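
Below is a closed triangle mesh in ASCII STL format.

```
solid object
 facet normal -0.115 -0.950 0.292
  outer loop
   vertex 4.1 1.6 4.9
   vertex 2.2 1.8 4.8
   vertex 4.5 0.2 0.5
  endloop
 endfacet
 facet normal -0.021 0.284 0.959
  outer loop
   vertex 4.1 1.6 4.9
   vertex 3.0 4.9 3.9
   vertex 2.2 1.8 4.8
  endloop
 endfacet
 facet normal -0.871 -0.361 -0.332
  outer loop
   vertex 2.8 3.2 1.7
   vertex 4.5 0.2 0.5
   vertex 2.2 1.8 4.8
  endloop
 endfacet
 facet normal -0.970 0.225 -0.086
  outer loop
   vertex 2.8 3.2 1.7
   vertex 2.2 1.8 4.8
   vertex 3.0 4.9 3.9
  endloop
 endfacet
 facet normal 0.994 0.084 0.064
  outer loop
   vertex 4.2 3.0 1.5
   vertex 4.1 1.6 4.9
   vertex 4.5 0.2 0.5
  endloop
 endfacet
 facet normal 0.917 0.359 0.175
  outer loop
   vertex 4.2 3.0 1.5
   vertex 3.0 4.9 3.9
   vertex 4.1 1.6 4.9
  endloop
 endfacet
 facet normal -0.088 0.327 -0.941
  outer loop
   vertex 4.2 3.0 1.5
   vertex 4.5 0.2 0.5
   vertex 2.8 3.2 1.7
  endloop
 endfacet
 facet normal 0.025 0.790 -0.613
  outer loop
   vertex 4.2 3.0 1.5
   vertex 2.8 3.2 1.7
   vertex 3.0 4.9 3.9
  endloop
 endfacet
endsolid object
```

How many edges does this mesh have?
12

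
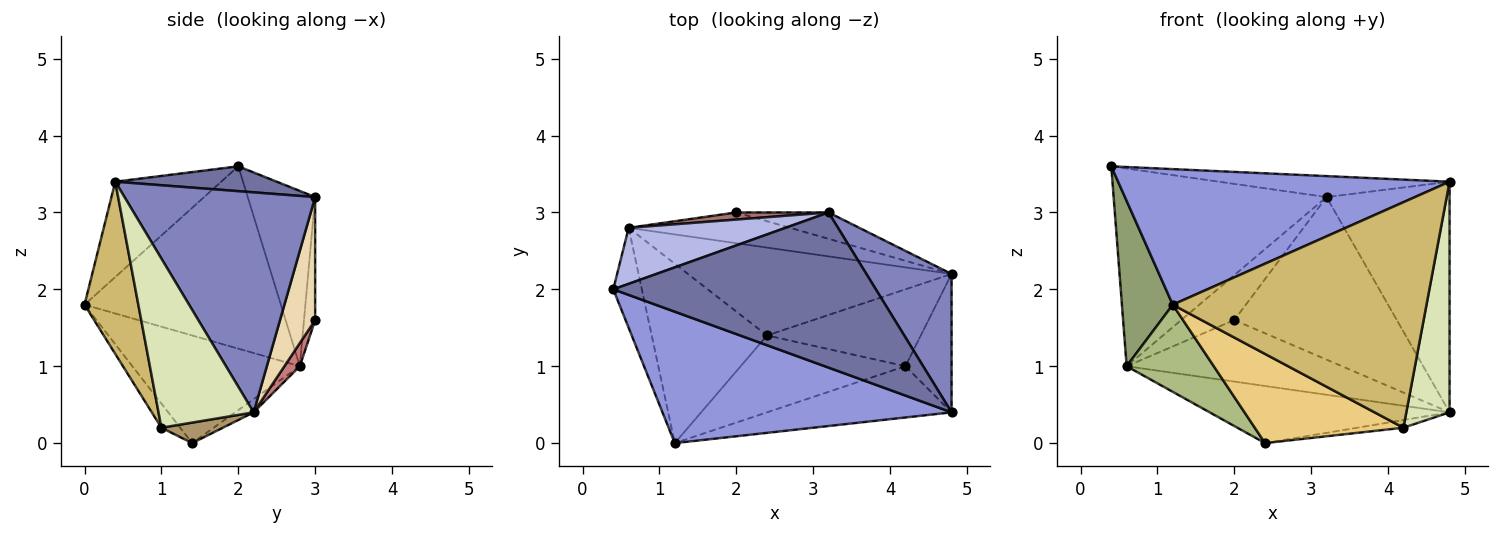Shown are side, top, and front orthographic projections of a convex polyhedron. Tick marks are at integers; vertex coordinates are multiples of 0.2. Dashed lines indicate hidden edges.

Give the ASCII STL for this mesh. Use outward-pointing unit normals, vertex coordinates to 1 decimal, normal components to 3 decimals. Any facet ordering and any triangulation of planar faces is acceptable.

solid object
 facet normal 0.093 0.133 0.987
  outer loop
   vertex 3.2 3.0 3.2
   vertex 0.4 2.0 3.6
   vertex 4.8 0.4 3.4
  endloop
 endfacet
 facet normal 0.799 0.516 0.309
  outer loop
   vertex 4.8 2.2 0.4
   vertex 3.2 3.0 3.2
   vertex 4.8 0.4 3.4
  endloop
 endfacet
 facet normal -0.224 -0.700 0.678
  outer loop
   vertex 1.2 0.0 1.8
   vertex 4.8 0.4 3.4
   vertex 0.4 2.0 3.6
  endloop
 endfacet
 facet normal -0.291 0.920 0.261
  outer loop
   vertex 0.6 2.8 1.0
   vertex 0.4 2.0 3.6
   vertex 3.2 3.0 3.2
  endloop
 endfacet
 facet normal -0.957 -0.248 -0.150
  outer loop
   vertex 0.6 2.8 1.0
   vertex 1.2 0.0 1.8
   vertex 0.4 2.0 3.6
  endloop
 endfacet
 facet normal -0.643 -0.335 -0.689
  outer loop
   vertex 0.6 2.8 1.0
   vertex 2.4 1.4 0.0
   vertex 1.2 0.0 1.8
  endloop
 endfacet
 facet normal -0.042 0.545 -0.838
  outer loop
   vertex 0.6 2.8 1.0
   vertex 4.8 2.2 0.4
   vertex 2.4 1.4 0.0
  endloop
 endfacet
 facet normal 0.884 -0.402 -0.241
  outer loop
   vertex 4.2 1.0 0.2
   vertex 4.8 2.2 0.4
   vertex 4.8 0.4 3.4
  endloop
 endfacet
 facet normal 0.132 0.099 -0.986
  outer loop
   vertex 4.2 1.0 0.2
   vertex 2.4 1.4 0.0
   vertex 4.8 2.2 0.4
  endloop
 endfacet
 facet normal 0.203 -0.955 -0.217
  outer loop
   vertex 4.2 1.0 0.2
   vertex 4.8 0.4 3.4
   vertex 1.2 0.0 1.8
  endloop
 endfacet
 facet normal -0.095 -0.754 -0.650
  outer loop
   vertex 4.2 1.0 0.2
   vertex 1.2 0.0 1.8
   vertex 2.4 1.4 0.0
  endloop
 endfacet
 facet normal 0.209 0.965 -0.157
  outer loop
   vertex 2.0 3.0 1.6
   vertex 3.2 3.0 3.2
   vertex 4.8 2.2 0.4
  endloop
 endfacet
 facet normal -0.204 0.967 0.153
  outer loop
   vertex 2.0 3.0 1.6
   vertex 0.6 2.8 1.0
   vertex 3.2 3.0 3.2
  endloop
 endfacet
 facet normal 0.064 0.893 -0.446
  outer loop
   vertex 2.0 3.0 1.6
   vertex 4.8 2.2 0.4
   vertex 0.6 2.8 1.0
  endloop
 endfacet
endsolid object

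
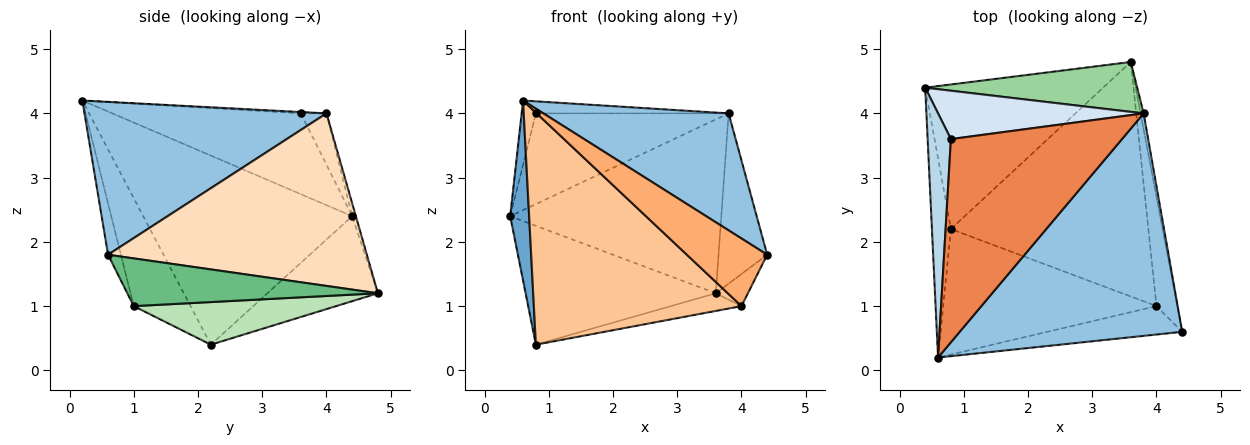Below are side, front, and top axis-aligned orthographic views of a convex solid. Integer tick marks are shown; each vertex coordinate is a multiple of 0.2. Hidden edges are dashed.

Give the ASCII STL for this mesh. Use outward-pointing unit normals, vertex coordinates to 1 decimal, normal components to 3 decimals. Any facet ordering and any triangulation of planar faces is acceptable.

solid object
 facet normal -0.991 -0.090 -0.099
  outer loop
   vertex 0.8 2.2 0.4
   vertex 0.6 0.2 4.2
   vertex 0.4 4.4 2.4
  endloop
 endfacet
 facet normal 0.520 -0.398 0.756
  outer loop
   vertex 3.8 4.0 4.0
   vertex 0.6 0.2 4.2
   vertex 4.4 0.6 1.8
  endloop
 endfacet
 facet normal -0.958 0.073 0.276
  outer loop
   vertex 0.8 3.6 4.0
   vertex 0.4 4.4 2.4
   vertex 0.6 0.2 4.2
  endloop
 endfacet
 facet normal -0.117 0.876 0.467
  outer loop
   vertex 0.8 3.6 4.0
   vertex 3.8 4.0 4.0
   vertex 0.4 4.4 2.4
  endloop
 endfacet
 facet normal -0.008 0.059 0.998
  outer loop
   vertex 0.8 3.6 4.0
   vertex 0.6 0.2 4.2
   vertex 3.8 4.0 4.0
  endloop
 endfacet
 facet normal -0.146 -0.912 -0.383
  outer loop
   vertex 4.0 1.0 1.0
   vertex 4.4 0.6 1.8
   vertex 0.6 0.2 4.2
  endloop
 endfacet
 facet normal -0.234 -0.855 -0.462
  outer loop
   vertex 4.0 1.0 1.0
   vertex 0.6 0.2 4.2
   vertex 0.8 2.2 0.4
  endloop
 endfacet
 facet normal 0.983 0.185 -0.017
  outer loop
   vertex 3.6 4.8 1.2
   vertex 3.8 4.0 4.0
   vertex 4.4 0.6 1.8
  endloop
 endfacet
 facet normal 0.910 0.117 -0.397
  outer loop
   vertex 3.6 4.8 1.2
   vertex 4.4 0.6 1.8
   vertex 4.0 1.0 1.0
  endloop
 endfacet
 facet normal -0.017 0.961 0.276
  outer loop
   vertex 3.6 4.8 1.2
   vertex 0.4 4.4 2.4
   vertex 3.8 4.0 4.0
  endloop
 endfacet
 facet normal 0.210 0.073 -0.975
  outer loop
   vertex 3.6 4.8 1.2
   vertex 4.0 1.0 1.0
   vertex 0.8 2.2 0.4
  endloop
 endfacet
 facet normal -0.346 0.596 -0.725
  outer loop
   vertex 3.6 4.8 1.2
   vertex 0.8 2.2 0.4
   vertex 0.4 4.4 2.4
  endloop
 endfacet
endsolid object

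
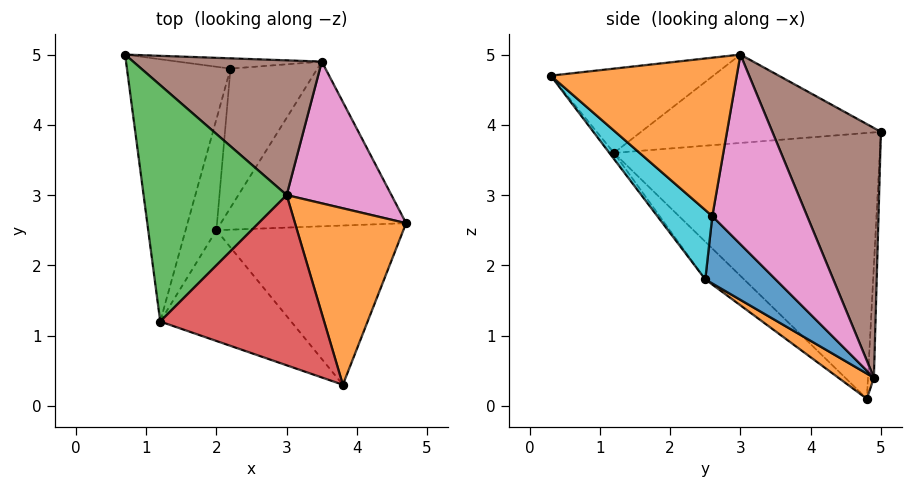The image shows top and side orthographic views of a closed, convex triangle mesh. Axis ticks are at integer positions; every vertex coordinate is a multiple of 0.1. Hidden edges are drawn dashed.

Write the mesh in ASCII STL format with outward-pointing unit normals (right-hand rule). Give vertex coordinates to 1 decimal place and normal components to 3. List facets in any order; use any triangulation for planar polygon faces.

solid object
 facet normal -0.928 -0.094 -0.361
  outer loop
   vertex 1.2 1.2 3.6
   vertex 0.7 5.0 3.9
   vertex 2.2 4.8 0.1
  endloop
 endfacet
 facet normal 0.806 0.176 0.565
  outer loop
   vertex 3.0 3.0 5.0
   vertex 3.8 0.3 4.7
   vertex 4.7 2.6 2.7
  endloop
 endfacet
 facet normal -0.521 -0.135 0.843
  outer loop
   vertex 3.0 3.0 5.0
   vertex 0.7 5.0 3.9
   vertex 1.2 1.2 3.6
  endloop
 endfacet
 facet normal -0.445 -0.228 0.866
  outer loop
   vertex 3.0 3.0 5.0
   vertex 1.2 1.2 3.6
   vertex 3.8 0.3 4.7
  endloop
 endfacet
 facet normal -0.059 0.995 -0.076
  outer loop
   vertex 3.5 4.9 0.4
   vertex 2.2 4.8 0.1
   vertex 0.7 5.0 3.9
  endloop
 endfacet
 facet normal 0.499 0.781 0.377
  outer loop
   vertex 3.5 4.9 0.4
   vertex 0.7 5.0 3.9
   vertex 3.0 3.0 5.0
  endloop
 endfacet
 facet normal 0.638 0.685 0.352
  outer loop
   vertex 3.5 4.9 0.4
   vertex 3.0 3.0 5.0
   vertex 4.7 2.6 2.7
  endloop
 endfacet
 facet normal -0.027 -0.805 -0.593
  outer loop
   vertex 2.0 2.5 1.8
   vertex 3.8 0.3 4.7
   vertex 1.2 1.2 3.6
  endloop
 endfacet
 facet normal -0.718 -0.372 -0.588
  outer loop
   vertex 2.0 2.5 1.8
   vertex 1.2 1.2 3.6
   vertex 2.2 4.8 0.1
  endloop
 endfacet
 facet normal 0.252 -0.689 -0.679
  outer loop
   vertex 2.0 2.5 1.8
   vertex 4.7 2.6 2.7
   vertex 3.8 0.3 4.7
  endloop
 endfacet
 facet normal 0.272 -0.606 -0.748
  outer loop
   vertex 2.0 2.5 1.8
   vertex 3.5 4.9 0.4
   vertex 4.7 2.6 2.7
  endloop
 endfacet
 facet normal 0.224 -0.592 -0.774
  outer loop
   vertex 2.0 2.5 1.8
   vertex 2.2 4.8 0.1
   vertex 3.5 4.9 0.4
  endloop
 endfacet
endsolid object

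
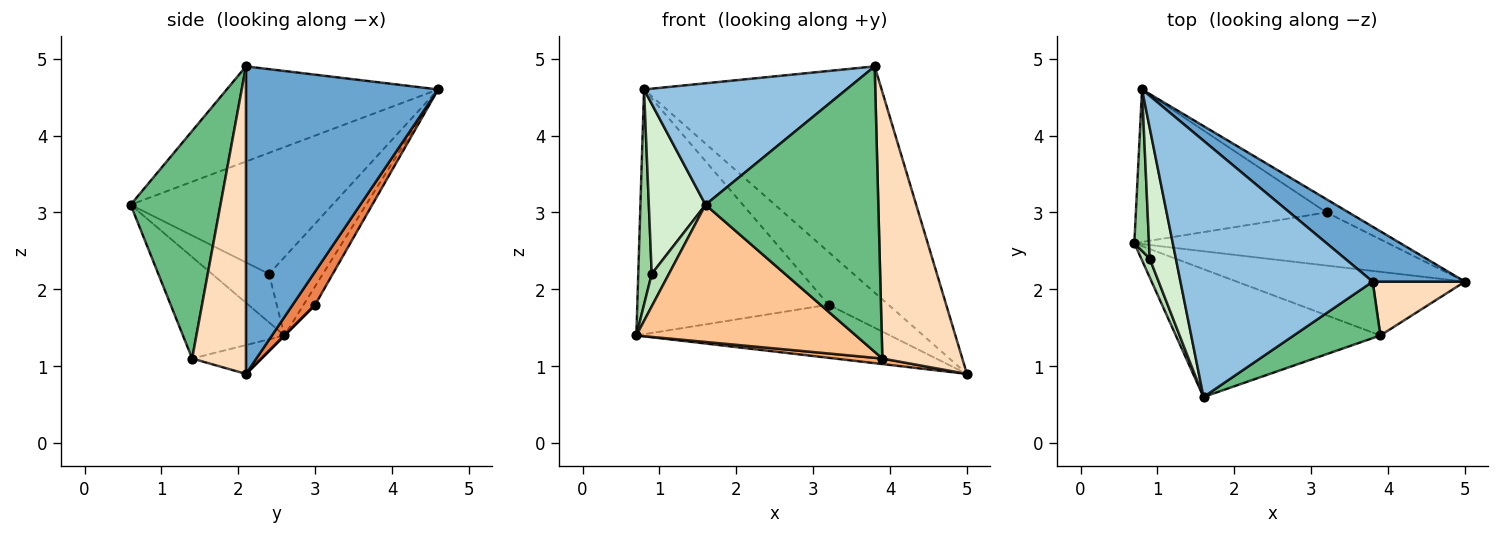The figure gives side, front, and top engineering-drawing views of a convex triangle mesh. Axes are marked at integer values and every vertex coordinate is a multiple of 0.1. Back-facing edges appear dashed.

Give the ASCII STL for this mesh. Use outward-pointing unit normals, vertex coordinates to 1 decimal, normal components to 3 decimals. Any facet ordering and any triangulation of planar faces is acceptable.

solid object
 facet normal 0.618 0.764 0.185
  outer loop
   vertex 3.8 2.1 4.9
   vertex 5.0 2.1 0.9
   vertex 0.8 4.6 4.6
  endloop
 endfacet
 facet normal -0.408 -0.391 0.825
  outer loop
   vertex 3.8 2.1 4.9
   vertex 0.8 4.6 4.6
   vertex 1.6 0.6 3.1
  endloop
 endfacet
 facet normal 0.000 0.707 -0.707
  outer loop
   vertex 3.2 3.0 1.8
   vertex 5.0 2.1 0.9
   vertex 0.7 2.6 1.4
  endloop
 endfacet
 facet normal -0.051 0.848 -0.528
  outer loop
   vertex 3.2 3.0 1.8
   vertex 0.7 2.6 1.4
   vertex 0.8 4.6 4.6
  endloop
 endfacet
 facet normal 0.342 0.912 -0.228
  outer loop
   vertex 3.2 3.0 1.8
   vertex 0.8 4.6 4.6
   vertex 5.0 2.1 0.9
  endloop
 endfacet
 facet normal -0.125 -0.086 -0.988
  outer loop
   vertex 3.9 1.4 1.1
   vertex 0.7 2.6 1.4
   vertex 5.0 2.1 0.9
  endloop
 endfacet
 facet normal -0.320 -0.693 -0.646
  outer loop
   vertex 3.9 1.4 1.1
   vertex 1.6 0.6 3.1
   vertex 0.7 2.6 1.4
  endloop
 endfacet
 facet normal 0.551 -0.818 0.165
  outer loop
   vertex 3.9 1.4 1.1
   vertex 5.0 2.1 0.9
   vertex 3.8 2.1 4.9
  endloop
 endfacet
 facet normal 0.454 -0.874 0.173
  outer loop
   vertex 3.9 1.4 1.1
   vertex 3.8 2.1 4.9
   vertex 1.6 0.6 3.1
  endloop
 endfacet
 facet normal -0.954 -0.239 0.179
  outer loop
   vertex 0.9 2.4 2.2
   vertex 0.8 4.6 4.6
   vertex 0.7 2.6 1.4
  endloop
 endfacet
 facet normal -0.944 -0.285 0.165
  outer loop
   vertex 0.9 2.4 2.2
   vertex 0.7 2.6 1.4
   vertex 1.6 0.6 3.1
  endloop
 endfacet
 facet normal -0.943 -0.265 0.203
  outer loop
   vertex 0.9 2.4 2.2
   vertex 1.6 0.6 3.1
   vertex 0.8 4.6 4.6
  endloop
 endfacet
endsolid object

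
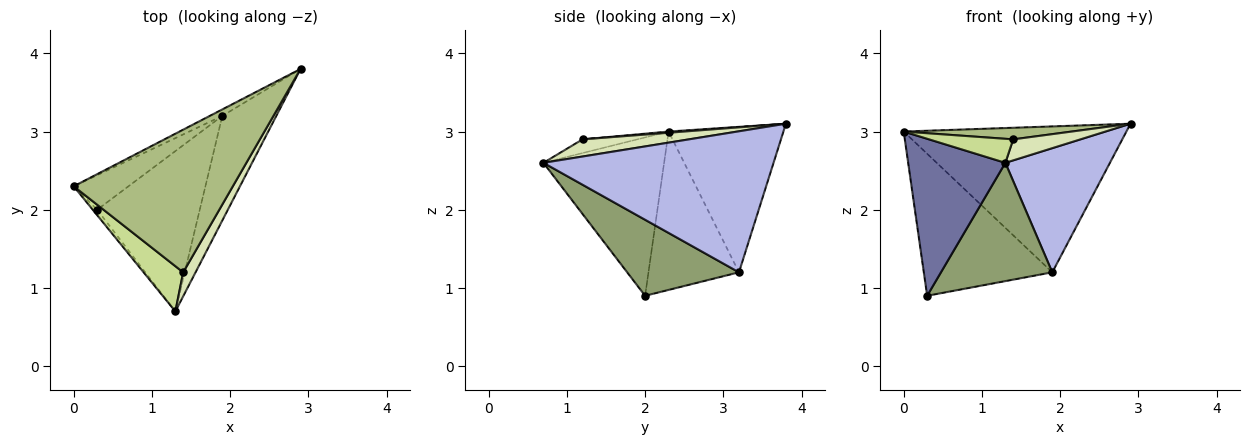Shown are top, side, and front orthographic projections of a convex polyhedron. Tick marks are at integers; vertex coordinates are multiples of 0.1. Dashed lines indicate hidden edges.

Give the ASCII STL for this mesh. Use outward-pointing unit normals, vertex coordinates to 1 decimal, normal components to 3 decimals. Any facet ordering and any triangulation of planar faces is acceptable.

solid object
 facet normal -0.779 -0.627 -0.022
  outer loop
   vertex 0.3 2.0 0.9
   vertex 1.3 0.7 2.6
   vertex 0.0 2.3 3.0
  endloop
 endfacet
 facet normal -0.458 0.888 -0.039
  outer loop
   vertex 1.9 3.2 1.2
   vertex 0.0 2.3 3.0
   vertex 2.9 3.8 3.1
  endloop
 endfacet
 facet normal -0.565 0.802 -0.195
  outer loop
   vertex 1.9 3.2 1.2
   vertex 0.3 2.0 0.9
   vertex 0.0 2.3 3.0
  endloop
 endfacet
 facet normal 0.860 -0.391 -0.329
  outer loop
   vertex 1.9 3.2 1.2
   vertex 2.9 3.8 3.1
   vertex 1.3 0.7 2.6
  endloop
 endfacet
 facet normal 0.512 -0.510 -0.691
  outer loop
   vertex 1.9 3.2 1.2
   vertex 1.3 0.7 2.6
   vertex 0.3 2.0 0.9
  endloop
 endfacet
 facet normal 0.008 -0.081 0.997
  outer loop
   vertex 1.4 1.2 2.9
   vertex 2.9 3.8 3.1
   vertex 0.0 2.3 3.0
  endloop
 endfacet
 facet normal -0.292 -0.448 0.845
  outer loop
   vertex 1.4 1.2 2.9
   vertex 0.0 2.3 3.0
   vertex 1.3 0.7 2.6
  endloop
 endfacet
 facet normal 0.722 -0.456 0.520
  outer loop
   vertex 1.4 1.2 2.9
   vertex 1.3 0.7 2.6
   vertex 2.9 3.8 3.1
  endloop
 endfacet
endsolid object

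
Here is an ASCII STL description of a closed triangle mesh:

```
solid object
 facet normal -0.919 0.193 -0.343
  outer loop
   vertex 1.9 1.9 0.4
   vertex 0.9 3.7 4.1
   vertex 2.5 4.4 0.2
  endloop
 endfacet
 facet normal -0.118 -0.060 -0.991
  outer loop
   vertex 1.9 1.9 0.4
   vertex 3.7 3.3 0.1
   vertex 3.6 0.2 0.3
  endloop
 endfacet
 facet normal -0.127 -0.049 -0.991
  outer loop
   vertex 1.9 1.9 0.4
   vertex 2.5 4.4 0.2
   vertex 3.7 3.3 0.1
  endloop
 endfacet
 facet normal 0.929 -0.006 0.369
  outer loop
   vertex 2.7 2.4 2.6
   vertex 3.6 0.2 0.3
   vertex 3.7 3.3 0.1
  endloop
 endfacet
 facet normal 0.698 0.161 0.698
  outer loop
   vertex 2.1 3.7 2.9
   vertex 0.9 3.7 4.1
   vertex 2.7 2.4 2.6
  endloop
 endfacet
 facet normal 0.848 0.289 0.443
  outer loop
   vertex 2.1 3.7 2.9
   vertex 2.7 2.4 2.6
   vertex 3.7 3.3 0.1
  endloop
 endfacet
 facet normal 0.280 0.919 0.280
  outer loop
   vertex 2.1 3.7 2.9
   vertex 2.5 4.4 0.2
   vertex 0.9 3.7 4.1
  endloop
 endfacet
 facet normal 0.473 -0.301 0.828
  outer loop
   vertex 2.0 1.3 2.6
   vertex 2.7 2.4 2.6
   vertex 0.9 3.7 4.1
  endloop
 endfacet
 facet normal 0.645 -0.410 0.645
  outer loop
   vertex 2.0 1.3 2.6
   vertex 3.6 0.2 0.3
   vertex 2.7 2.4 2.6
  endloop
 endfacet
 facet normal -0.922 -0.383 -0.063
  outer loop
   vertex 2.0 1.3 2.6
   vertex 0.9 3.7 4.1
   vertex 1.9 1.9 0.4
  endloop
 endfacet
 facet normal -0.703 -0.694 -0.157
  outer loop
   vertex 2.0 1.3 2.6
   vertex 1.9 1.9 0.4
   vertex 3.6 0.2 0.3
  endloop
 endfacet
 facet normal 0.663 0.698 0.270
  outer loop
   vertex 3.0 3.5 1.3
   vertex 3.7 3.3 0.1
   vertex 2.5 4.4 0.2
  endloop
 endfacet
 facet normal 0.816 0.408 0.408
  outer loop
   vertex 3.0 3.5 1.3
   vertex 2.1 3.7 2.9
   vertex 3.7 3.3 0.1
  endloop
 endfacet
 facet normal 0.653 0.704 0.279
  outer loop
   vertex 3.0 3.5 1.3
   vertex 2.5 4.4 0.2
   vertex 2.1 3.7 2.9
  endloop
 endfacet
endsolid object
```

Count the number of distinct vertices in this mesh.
9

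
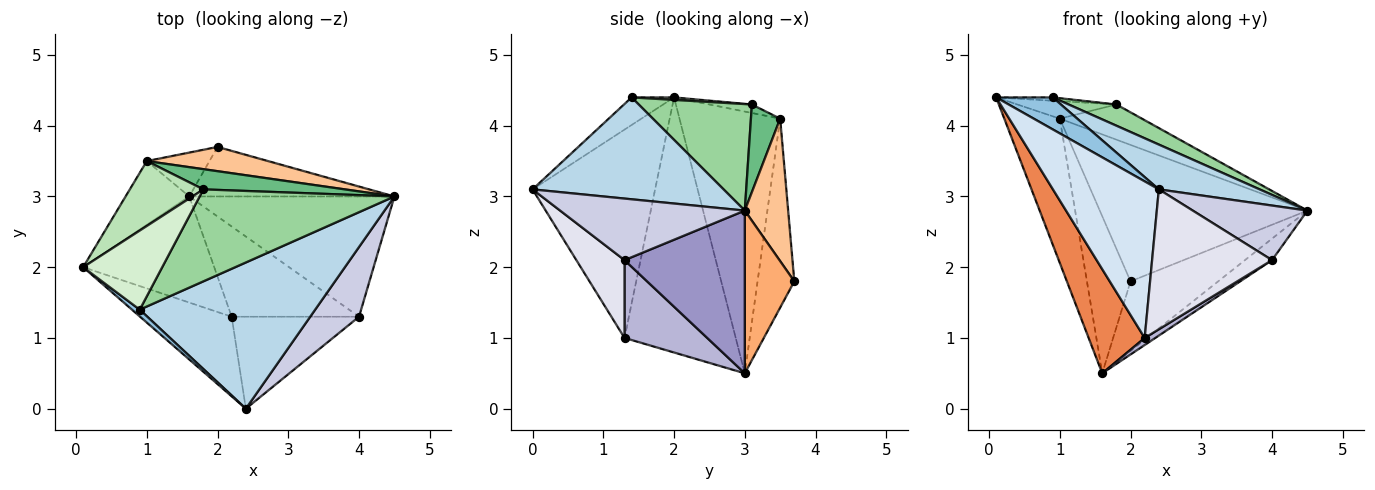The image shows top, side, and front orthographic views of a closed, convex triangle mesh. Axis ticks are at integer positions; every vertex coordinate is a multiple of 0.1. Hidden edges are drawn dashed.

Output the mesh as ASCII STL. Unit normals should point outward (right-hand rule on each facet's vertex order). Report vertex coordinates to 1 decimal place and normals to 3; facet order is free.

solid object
 facet normal -0.856 0.472 -0.208
  outer loop
   vertex 1.0 3.5 4.1
   vertex 1.6 3.0 0.5
   vertex 0.1 2.0 4.4
  endloop
 endfacet
 facet normal -0.592 -0.789 0.167
  outer loop
   vertex 0.9 1.4 4.4
   vertex 0.1 2.0 4.4
   vertex 2.4 0.0 3.1
  endloop
 endfacet
 facet normal 0.485 -0.256 0.836
  outer loop
   vertex 0.9 1.4 4.4
   vertex 2.4 0.0 3.1
   vertex 4.5 3.0 2.8
  endloop
 endfacet
 facet normal -0.718 -0.620 -0.316
  outer loop
   vertex 2.2 1.3 1.0
   vertex 2.4 0.0 3.1
   vertex 0.1 2.0 4.4
  endloop
 endfacet
 facet normal -0.812 -0.409 -0.417
  outer loop
   vertex 2.2 1.3 1.0
   vertex 0.1 2.0 4.4
   vertex 1.6 3.0 0.5
  endloop
 endfacet
 facet normal 0.418 0.740 -0.527
  outer loop
   vertex 2.0 3.7 1.8
   vertex 4.5 3.0 2.8
   vertex 1.6 3.0 0.5
  endloop
 endfacet
 facet normal 0.201 0.964 0.171
  outer loop
   vertex 2.0 3.7 1.8
   vertex 1.0 3.5 4.1
   vertex 4.5 3.0 2.8
  endloop
 endfacet
 facet normal -0.630 0.748 -0.209
  outer loop
   vertex 2.0 3.7 1.8
   vertex 1.6 3.0 0.5
   vertex 1.0 3.5 4.1
  endloop
 endfacet
 facet normal 0.295 0.828 0.476
  outer loop
   vertex 1.8 3.1 4.3
   vertex 4.5 3.0 2.8
   vertex 1.0 3.5 4.1
  endloop
 endfacet
 facet normal 0.470 -0.198 0.860
  outer loop
   vertex 1.8 3.1 4.3
   vertex 0.9 1.4 4.4
   vertex 4.5 3.0 2.8
  endloop
 endfacet
 facet normal -0.111 0.258 0.960
  outer loop
   vertex 1.8 3.1 4.3
   vertex 1.0 3.5 4.1
   vertex 0.1 2.0 4.4
  endloop
 endfacet
 facet normal 0.032 0.042 0.999
  outer loop
   vertex 1.8 3.1 4.3
   vertex 0.1 2.0 4.4
   vertex 0.9 1.4 4.4
  endloop
 endfacet
 facet normal 0.615 0.139 -0.776
  outer loop
   vertex 4.0 1.3 2.1
   vertex 1.6 3.0 0.5
   vertex 4.5 3.0 2.8
  endloop
 endfacet
 facet normal 0.520 -0.067 -0.851
  outer loop
   vertex 4.0 1.3 2.1
   vertex 2.2 1.3 1.0
   vertex 1.6 3.0 0.5
  endloop
 endfacet
 facet normal 0.705 -0.437 0.559
  outer loop
   vertex 4.0 1.3 2.1
   vertex 4.5 3.0 2.8
   vertex 2.4 0.0 3.1
  endloop
 endfacet
 facet normal 0.318 -0.792 -0.521
  outer loop
   vertex 4.0 1.3 2.1
   vertex 2.4 0.0 3.1
   vertex 2.2 1.3 1.0
  endloop
 endfacet
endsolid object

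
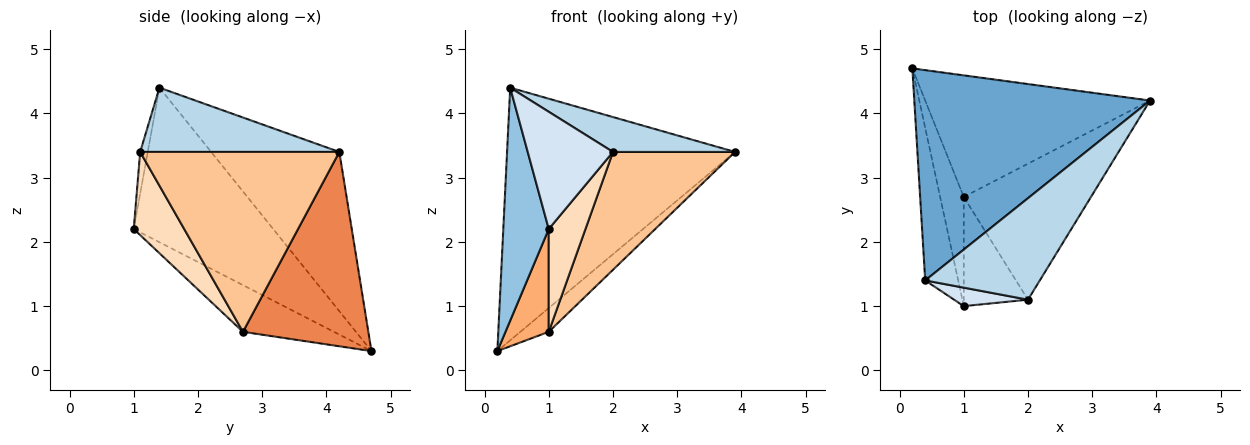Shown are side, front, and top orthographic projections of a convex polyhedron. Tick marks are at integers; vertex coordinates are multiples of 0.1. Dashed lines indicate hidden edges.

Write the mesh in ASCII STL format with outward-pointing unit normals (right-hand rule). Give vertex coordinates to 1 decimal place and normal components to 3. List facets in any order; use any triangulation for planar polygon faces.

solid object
 facet normal -0.397 0.706 0.587
  outer loop
   vertex 0.4 1.4 4.4
   vertex 3.9 4.2 3.4
   vertex 0.2 4.7 0.3
  endloop
 endfacet
 facet normal -0.932 -0.304 -0.199
  outer loop
   vertex 0.4 1.4 4.4
   vertex 0.2 4.7 0.3
   vertex 1.0 1.0 2.2
  endloop
 endfacet
 facet normal 0.468 -0.287 0.836
  outer loop
   vertex 2.0 1.1 3.4
   vertex 3.9 4.2 3.4
   vertex 0.4 1.4 4.4
  endloop
 endfacet
 facet normal -0.088 -0.984 0.155
  outer loop
   vertex 2.0 1.1 3.4
   vertex 0.4 1.4 4.4
   vertex 1.0 1.0 2.2
  endloop
 endfacet
 facet normal 0.647 0.146 -0.748
  outer loop
   vertex 1.0 2.7 0.6
   vertex 0.2 4.7 0.3
   vertex 3.9 4.2 3.4
  endloop
 endfacet
 facet normal -0.821 -0.391 -0.415
  outer loop
   vertex 1.0 2.7 0.6
   vertex 1.0 1.0 2.2
   vertex 0.2 4.7 0.3
  endloop
 endfacet
 facet normal 0.730 -0.447 -0.516
  outer loop
   vertex 1.0 2.7 0.6
   vertex 3.9 4.2 3.4
   vertex 2.0 1.1 3.4
  endloop
 endfacet
 facet normal 0.686 -0.499 -0.530
  outer loop
   vertex 1.0 2.7 0.6
   vertex 2.0 1.1 3.4
   vertex 1.0 1.0 2.2
  endloop
 endfacet
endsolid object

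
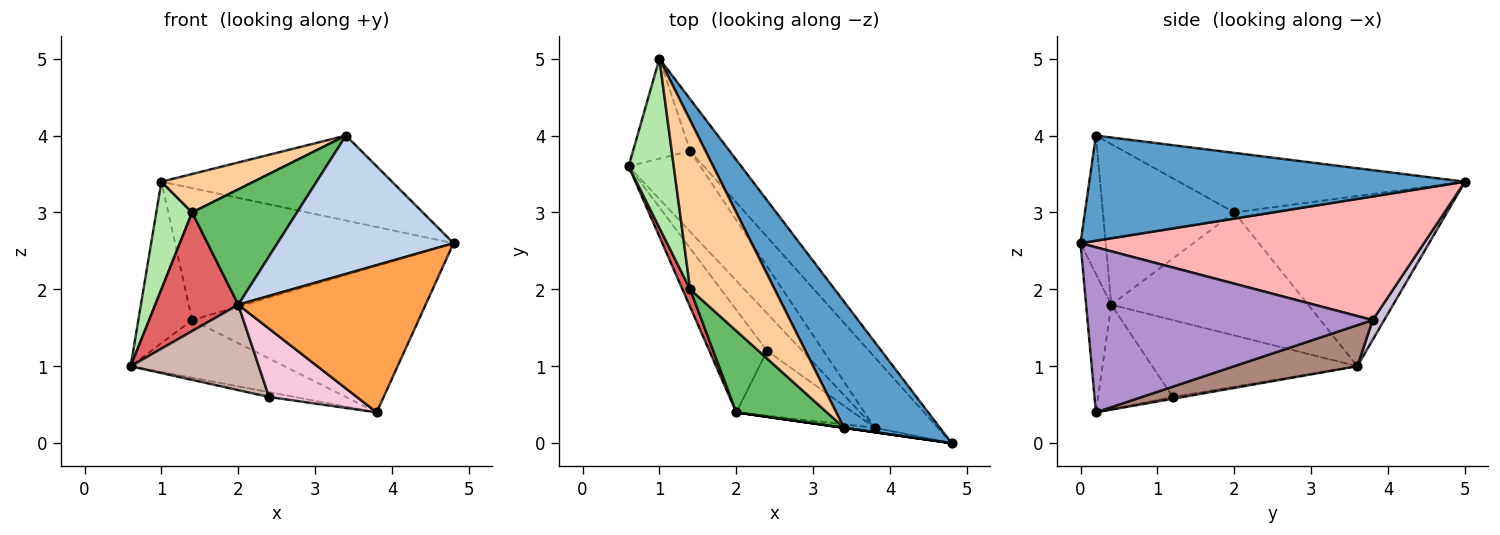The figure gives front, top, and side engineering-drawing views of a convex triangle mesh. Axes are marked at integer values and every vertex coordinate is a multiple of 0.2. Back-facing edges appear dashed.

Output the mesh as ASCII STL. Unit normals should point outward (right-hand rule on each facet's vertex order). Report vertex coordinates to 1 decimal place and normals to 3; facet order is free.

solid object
 facet normal 0.673 0.413 0.614
  outer loop
   vertex 3.4 0.2 4.0
   vertex 4.8 0.0 2.6
   vertex 1.0 5.0 3.4
  endloop
 endfacet
 facet normal -0.141 -0.990 0.000
  outer loop
   vertex 2.0 0.4 1.8
   vertex 4.8 0.0 2.6
   vertex 3.4 0.2 4.0
  endloop
 endfacet
 facet normal -0.133 -0.991 -0.030
  outer loop
   vertex 3.8 0.2 0.4
   vertex 4.8 0.0 2.6
   vertex 2.0 0.4 1.8
  endloop
 endfacet
 facet normal -0.566 -0.183 0.804
  outer loop
   vertex 1.4 2.0 3.0
   vertex 3.4 0.2 4.0
   vertex 1.0 5.0 3.4
  endloop
 endfacet
 facet normal -0.715 -0.571 0.403
  outer loop
   vertex 1.4 2.0 3.0
   vertex 2.0 0.4 1.8
   vertex 3.4 0.2 4.0
  endloop
 endfacet
 facet normal -0.954 -0.161 0.253
  outer loop
   vertex 1.4 2.0 3.0
   vertex 1.0 5.0 3.4
   vertex 0.6 3.6 1.0
  endloop
 endfacet
 facet normal -0.920 -0.388 0.057
  outer loop
   vertex 1.4 2.0 3.0
   vertex 0.6 3.6 1.0
   vertex 2.0 0.4 1.8
  endloop
 endfacet
 facet normal 0.754 0.611 -0.240
  outer loop
   vertex 1.4 3.8 1.6
   vertex 1.0 5.0 3.4
   vertex 4.8 0.0 2.6
  endloop
 endfacet
 facet normal 0.750 0.596 -0.287
  outer loop
   vertex 1.4 3.8 1.6
   vertex 4.8 0.0 2.6
   vertex 3.8 0.2 0.4
  endloop
 endfacet
 facet normal 0.179 0.836 -0.518
  outer loop
   vertex 1.4 3.8 1.6
   vertex 0.6 3.6 1.0
   vertex 1.0 5.0 3.4
  endloop
 endfacet
 facet normal 0.422 0.527 -0.738
  outer loop
   vertex 1.4 3.8 1.6
   vertex 3.8 0.2 0.4
   vertex 0.6 3.6 1.0
  endloop
 endfacet
 facet normal -0.716 -0.447 -0.537
  outer loop
   vertex 2.4 1.2 0.6
   vertex 2.0 0.4 1.8
   vertex 0.6 3.6 1.0
  endloop
 endfacet
 facet normal -0.051 0.127 -0.991
  outer loop
   vertex 2.4 1.2 0.6
   vertex 0.6 3.6 1.0
   vertex 3.8 0.2 0.4
  endloop
 endfacet
 facet normal -0.525 -0.617 -0.586
  outer loop
   vertex 2.4 1.2 0.6
   vertex 3.8 0.2 0.4
   vertex 2.0 0.4 1.8
  endloop
 endfacet
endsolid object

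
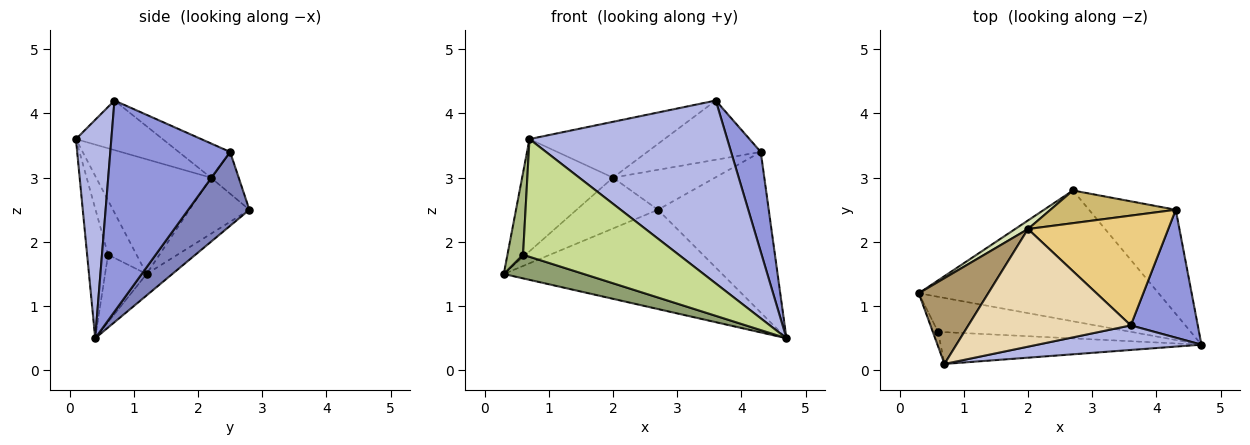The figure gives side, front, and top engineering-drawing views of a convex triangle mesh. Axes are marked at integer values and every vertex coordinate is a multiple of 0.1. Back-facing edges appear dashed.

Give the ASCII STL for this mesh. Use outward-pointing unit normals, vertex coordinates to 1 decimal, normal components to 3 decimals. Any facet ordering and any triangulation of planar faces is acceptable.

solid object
 facet normal -0.071 0.603 -0.795
  outer loop
   vertex 2.7 2.8 2.5
   vertex 4.7 0.4 0.5
   vertex 0.3 1.2 1.5
  endloop
 endfacet
 facet normal 0.420 0.761 -0.493
  outer loop
   vertex 4.3 2.5 3.4
   vertex 4.7 0.4 0.5
   vertex 2.7 2.8 2.5
  endloop
 endfacet
 facet normal 0.928 -0.230 0.294
  outer loop
   vertex 4.3 2.5 3.4
   vertex 3.6 0.7 4.2
   vertex 4.7 0.4 0.5
  endloop
 endfacet
 facet normal 0.175 -0.976 0.131
  outer loop
   vertex 0.7 0.1 3.6
   vertex 4.7 0.4 0.5
   vertex 3.6 0.7 4.2
  endloop
 endfacet
 facet normal -0.279 -0.537 -0.796
  outer loop
   vertex 0.6 0.6 1.8
   vertex 0.3 1.2 1.5
   vertex 4.7 0.4 0.5
  endloop
 endfacet
 facet normal -0.874 -0.479 -0.085
  outer loop
   vertex 0.6 0.6 1.8
   vertex 0.7 0.1 3.6
   vertex 0.3 1.2 1.5
  endloop
 endfacet
 facet normal -0.129 -0.957 -0.259
  outer loop
   vertex 0.6 0.6 1.8
   vertex 4.7 0.4 0.5
   vertex 0.7 0.1 3.6
  endloop
 endfacet
 facet normal -0.588 0.798 0.134
  outer loop
   vertex 2.0 2.2 3.0
   vertex 2.7 2.8 2.5
   vertex 0.3 1.2 1.5
  endloop
 endfacet
 facet normal -0.708 0.561 0.429
  outer loop
   vertex 2.0 2.2 3.0
   vertex 0.3 1.2 1.5
   vertex 0.7 0.1 3.6
  endloop
 endfacet
 facet normal -0.207 0.757 0.620
  outer loop
   vertex 2.0 2.2 3.0
   vertex 4.3 2.5 3.4
   vertex 2.7 2.8 2.5
  endloop
 endfacet
 facet normal -0.210 0.464 0.860
  outer loop
   vertex 2.0 2.2 3.0
   vertex 3.6 0.7 4.2
   vertex 4.3 2.5 3.4
  endloop
 endfacet
 facet normal -0.266 0.413 0.871
  outer loop
   vertex 2.0 2.2 3.0
   vertex 0.7 0.1 3.6
   vertex 3.6 0.7 4.2
  endloop
 endfacet
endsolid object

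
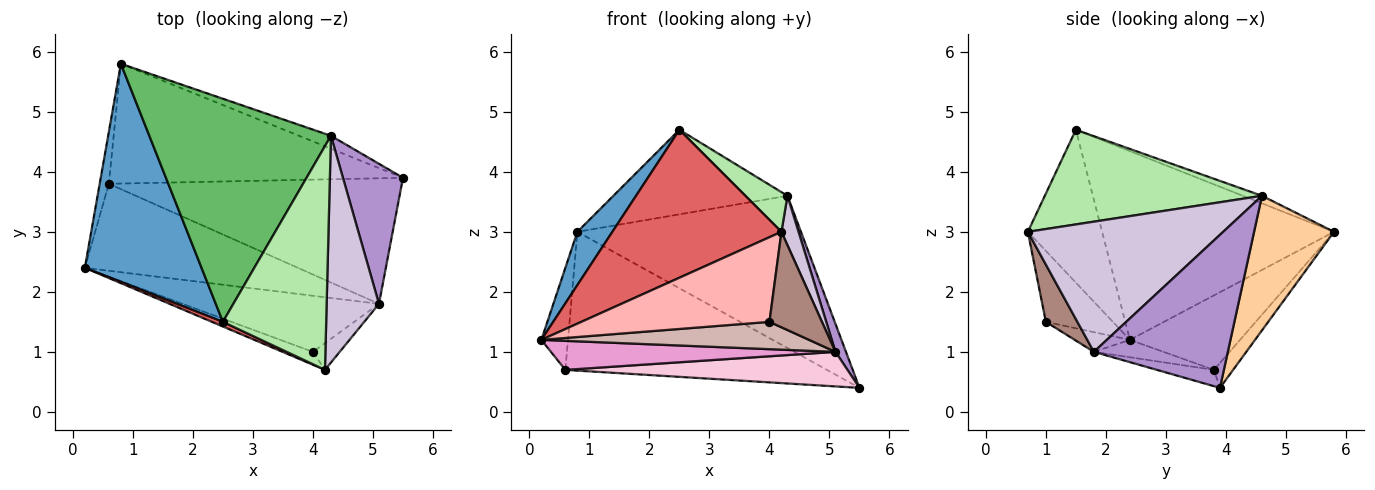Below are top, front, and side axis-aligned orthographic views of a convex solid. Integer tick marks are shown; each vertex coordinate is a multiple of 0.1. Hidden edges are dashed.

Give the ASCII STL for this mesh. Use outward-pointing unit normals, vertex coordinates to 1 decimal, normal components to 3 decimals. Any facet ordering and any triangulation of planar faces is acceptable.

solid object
 facet normal -0.844 -0.127 0.522
  outer loop
   vertex 2.5 1.5 4.7
   vertex 0.8 5.8 3.0
   vertex 0.2 2.4 1.2
  endloop
 endfacet
 facet normal -0.965 0.233 -0.119
  outer loop
   vertex 0.6 3.8 0.7
   vertex 0.2 2.4 1.2
   vertex 0.8 5.8 3.0
  endloop
 endfacet
 facet normal -0.055 0.756 -0.652
  outer loop
   vertex 0.6 3.8 0.7
   vertex 0.8 5.8 3.0
   vertex 5.5 3.9 0.4
  endloop
 endfacet
 facet normal 0.335 0.939 -0.080
  outer loop
   vertex 4.3 4.6 3.6
   vertex 5.5 3.9 0.4
   vertex 0.8 5.8 3.0
  endloop
 endfacet
 facet normal -0.039 0.354 0.934
  outer loop
   vertex 4.3 4.6 3.6
   vertex 0.8 5.8 3.0
   vertex 2.5 1.5 4.7
  endloop
 endfacet
 facet normal 0.670 -0.130 0.731
  outer loop
   vertex 4.2 0.7 3.0
   vertex 4.3 4.6 3.6
   vertex 2.5 1.5 4.7
  endloop
 endfacet
 facet normal -0.402 -0.915 0.029
  outer loop
   vertex 4.2 0.7 3.0
   vertex 2.5 1.5 4.7
   vertex 0.2 2.4 1.2
  endloop
 endfacet
 facet normal -0.332 -0.932 -0.142
  outer loop
   vertex 4.2 0.7 3.0
   vertex 0.2 2.4 1.2
   vertex 4.0 1.0 1.5
  endloop
 endfacet
 facet normal 0.929 -0.073 0.364
  outer loop
   vertex 5.1 1.8 1.0
   vertex 5.5 3.9 0.4
   vertex 4.3 4.6 3.6
  endloop
 endfacet
 facet normal 0.925 -0.081 0.372
  outer loop
   vertex 5.1 1.8 1.0
   vertex 4.3 4.6 3.6
   vertex 4.2 0.7 3.0
  endloop
 endfacet
 facet normal 0.500 -0.834 -0.233
  outer loop
   vertex 5.1 1.8 1.0
   vertex 4.2 0.7 3.0
   vertex 4.0 1.0 1.5
  endloop
 endfacet
 facet normal -0.090 -0.436 -0.895
  outer loop
   vertex 5.1 1.8 1.0
   vertex 4.0 1.0 1.5
   vertex 0.2 2.4 1.2
  endloop
 endfacet
 facet normal -0.077 -0.316 -0.946
  outer loop
   vertex 5.1 1.8 1.0
   vertex 0.2 2.4 1.2
   vertex 0.6 3.8 0.7
  endloop
 endfacet
 facet normal -0.054 -0.265 -0.963
  outer loop
   vertex 5.1 1.8 1.0
   vertex 0.6 3.8 0.7
   vertex 5.5 3.9 0.4
  endloop
 endfacet
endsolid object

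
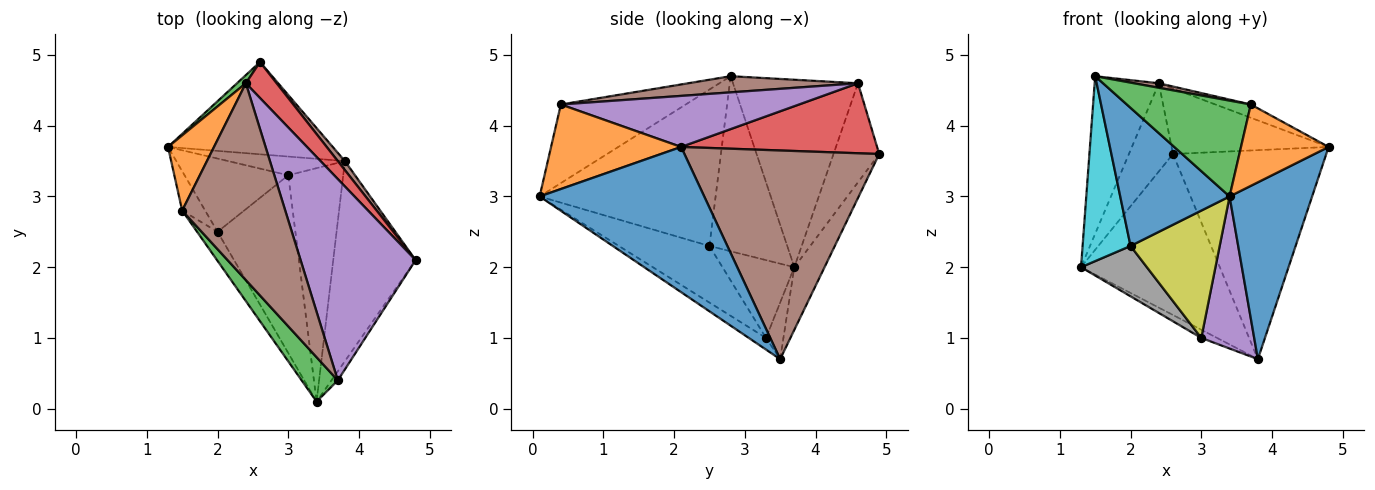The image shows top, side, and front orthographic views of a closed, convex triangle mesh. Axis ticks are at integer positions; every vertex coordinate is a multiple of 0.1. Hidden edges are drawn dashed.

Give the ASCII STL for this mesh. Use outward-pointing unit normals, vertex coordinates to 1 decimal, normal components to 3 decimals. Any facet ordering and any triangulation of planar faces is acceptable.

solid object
 facet normal 0.797 -0.400 -0.452
  outer loop
   vertex 3.8 3.5 0.7
   vertex 4.8 2.1 3.7
   vertex 3.4 0.1 3.0
  endloop
 endfacet
 facet normal 0.828 -0.558 -0.062
  outer loop
   vertex 3.7 0.4 4.3
   vertex 3.4 0.1 3.0
   vertex 4.8 2.1 3.7
  endloop
 endfacet
 facet normal -0.674 -0.670 0.310
  outer loop
   vertex 3.7 0.4 4.3
   vertex 1.5 2.8 4.7
   vertex 3.4 0.1 3.0
  endloop
 endfacet
 facet normal -0.406 0.368 -0.837
  outer loop
   vertex 3.0 3.3 1.0
   vertex 1.3 3.7 2.0
   vertex 3.8 3.5 0.7
  endloop
 endfacet
 facet normal -0.175 -0.537 -0.825
  outer loop
   vertex 3.0 3.3 1.0
   vertex 3.8 3.5 0.7
   vertex 3.4 0.1 3.0
  endloop
 endfacet
 facet normal 0.786 0.618 0.027
  outer loop
   vertex 2.6 4.9 3.6
   vertex 4.8 2.1 3.7
   vertex 3.8 3.5 0.7
  endloop
 endfacet
 facet normal -0.186 0.853 -0.488
  outer loop
   vertex 2.6 4.9 3.6
   vertex 3.8 3.5 0.7
   vertex 1.3 3.7 2.0
  endloop
 endfacet
 facet normal -0.526 -0.482 -0.701
  outer loop
   vertex 2.0 2.5 2.3
   vertex 1.3 3.7 2.0
   vertex 3.0 3.3 1.0
  endloop
 endfacet
 facet normal -0.509 -0.501 -0.700
  outer loop
   vertex 2.0 2.5 2.3
   vertex 3.0 3.3 1.0
   vertex 3.4 0.1 3.0
  endloop
 endfacet
 facet normal -0.846 -0.521 -0.111
  outer loop
   vertex 2.0 2.5 2.3
   vertex 1.5 2.8 4.7
   vertex 1.3 3.7 2.0
  endloop
 endfacet
 facet normal -0.844 -0.525 -0.110
  outer loop
   vertex 2.0 2.5 2.3
   vertex 3.4 0.1 3.0
   vertex 1.5 2.8 4.7
  endloop
 endfacet
 facet normal -0.869 0.446 0.213
  outer loop
   vertex 2.4 4.6 4.6
   vertex 1.3 3.7 2.0
   vertex 1.5 2.8 4.7
  endloop
 endfacet
 facet normal -0.718 0.693 0.064
  outer loop
   vertex 2.4 4.6 4.6
   vertex 2.6 4.9 3.6
   vertex 1.3 3.7 2.0
  endloop
 endfacet
 facet normal 0.738 0.591 0.325
  outer loop
   vertex 2.4 4.6 4.6
   vertex 4.8 2.1 3.7
   vertex 2.6 4.9 3.6
  endloop
 endfacet
 facet normal 0.405 0.060 0.912
  outer loop
   vertex 2.4 4.6 4.6
   vertex 3.7 0.4 4.3
   vertex 4.8 2.1 3.7
  endloop
 endfacet
 facet normal 0.155 -0.023 0.988
  outer loop
   vertex 2.4 4.6 4.6
   vertex 1.5 2.8 4.7
   vertex 3.7 0.4 4.3
  endloop
 endfacet
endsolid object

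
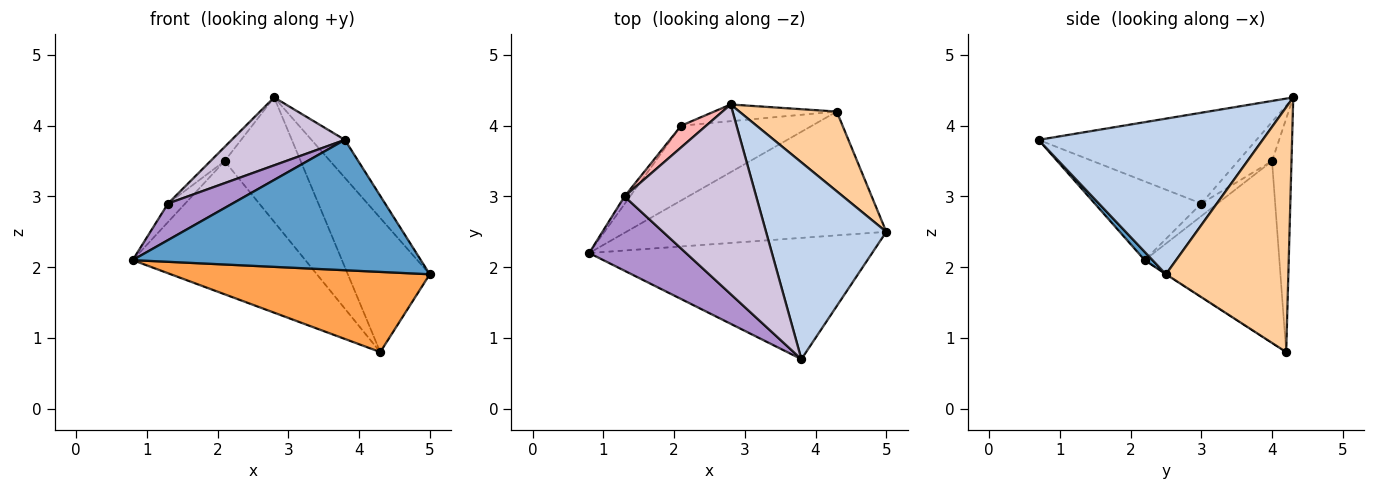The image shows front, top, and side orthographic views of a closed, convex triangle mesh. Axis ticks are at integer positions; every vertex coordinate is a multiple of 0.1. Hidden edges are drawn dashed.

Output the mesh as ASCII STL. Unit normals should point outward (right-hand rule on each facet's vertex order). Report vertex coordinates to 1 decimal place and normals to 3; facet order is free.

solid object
 facet normal 0.020 -0.732 -0.681
  outer loop
   vertex 3.8 0.7 3.8
   vertex 0.8 2.2 2.1
   vertex 5.0 2.5 1.9
  endloop
 endfacet
 facet normal 0.786 0.117 0.607
  outer loop
   vertex 3.8 0.7 3.8
   vertex 5.0 2.5 1.9
   vertex 2.8 4.3 4.4
  endloop
 endfacet
 facet normal -0.001 -0.544 -0.839
  outer loop
   vertex 4.3 4.2 0.8
   vertex 5.0 2.5 1.9
   vertex 0.8 2.2 2.1
  endloop
 endfacet
 facet normal 0.789 0.528 0.314
  outer loop
   vertex 4.3 4.2 0.8
   vertex 2.8 4.3 4.4
   vertex 5.0 2.5 1.9
  endloop
 endfacet
 facet normal -0.562 0.721 -0.405
  outer loop
   vertex 2.1 4.0 3.5
   vertex 4.3 4.2 0.8
   vertex 0.8 2.2 2.1
  endloop
 endfacet
 facet normal -0.246 0.961 -0.129
  outer loop
   vertex 2.1 4.0 3.5
   vertex 2.8 4.3 4.4
   vertex 4.3 4.2 0.8
  endloop
 endfacet
 facet normal -0.656 0.698 -0.287
  outer loop
   vertex 1.3 3.0 2.9
   vertex 2.1 4.0 3.5
   vertex 0.8 2.2 2.1
  endloop
 endfacet
 facet normal -0.795 0.331 0.508
  outer loop
   vertex 1.3 3.0 2.9
   vertex 2.8 4.3 4.4
   vertex 2.1 4.0 3.5
  endloop
 endfacet
 facet normal -0.589 -0.357 0.725
  outer loop
   vertex 1.3 3.0 2.9
   vertex 0.8 2.2 2.1
   vertex 3.8 0.7 3.8
  endloop
 endfacet
 facet normal -0.544 -0.283 0.790
  outer loop
   vertex 1.3 3.0 2.9
   vertex 3.8 0.7 3.8
   vertex 2.8 4.3 4.4
  endloop
 endfacet
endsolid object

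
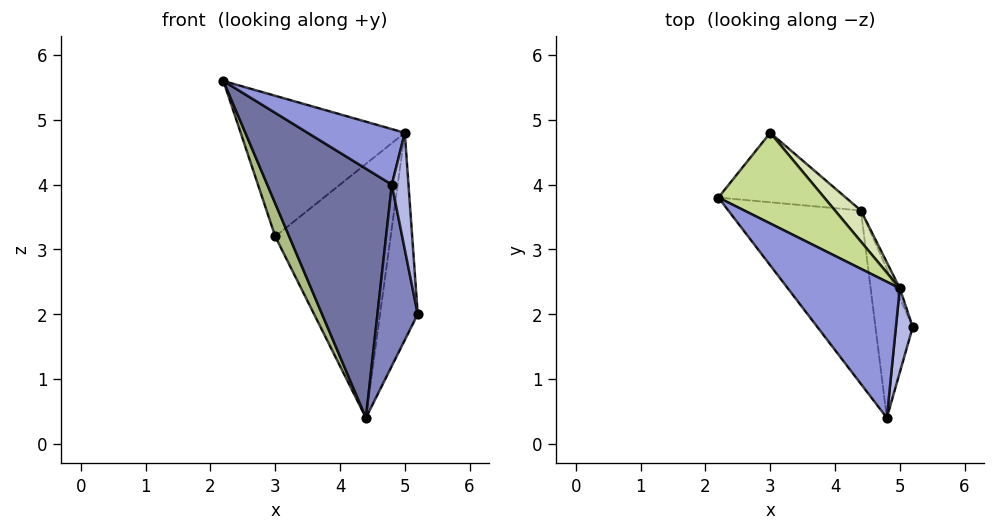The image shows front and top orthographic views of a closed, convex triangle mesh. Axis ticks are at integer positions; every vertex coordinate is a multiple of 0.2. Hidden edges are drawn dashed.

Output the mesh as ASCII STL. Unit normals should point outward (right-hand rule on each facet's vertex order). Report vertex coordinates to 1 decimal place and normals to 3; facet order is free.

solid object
 facet normal -0.819 -0.472 -0.328
  outer loop
   vertex 4.4 3.6 0.4
   vertex 4.8 0.4 4.0
   vertex 2.2 3.8 5.6
  endloop
 endfacet
 facet normal -0.425 -0.700 -0.575
  outer loop
   vertex 4.4 3.6 0.4
   vertex 5.2 1.8 2.0
   vertex 4.8 0.4 4.0
  endloop
 endfacet
 facet normal 0.075 -0.377 0.923
  outer loop
   vertex 5.0 2.4 4.8
   vertex 2.2 3.8 5.6
   vertex 4.8 0.4 4.0
  endloop
 endfacet
 facet normal 0.985 -0.139 0.100
  outer loop
   vertex 5.0 2.4 4.8
   vertex 4.8 0.4 4.0
   vertex 5.2 1.8 2.0
  endloop
 endfacet
 facet normal 0.920 0.392 -0.018
  outer loop
   vertex 5.0 2.4 4.8
   vertex 5.2 1.8 2.0
   vertex 4.4 3.6 0.4
  endloop
 endfacet
 facet normal -0.909 -0.179 -0.377
  outer loop
   vertex 3.0 4.8 3.2
   vertex 4.4 3.6 0.4
   vertex 2.2 3.8 5.6
  endloop
 endfacet
 facet normal 0.499 0.729 0.470
  outer loop
   vertex 3.0 4.8 3.2
   vertex 2.2 3.8 5.6
   vertex 5.0 2.4 4.8
  endloop
 endfacet
 facet normal 0.738 0.670 0.082
  outer loop
   vertex 3.0 4.8 3.2
   vertex 5.0 2.4 4.8
   vertex 4.4 3.6 0.4
  endloop
 endfacet
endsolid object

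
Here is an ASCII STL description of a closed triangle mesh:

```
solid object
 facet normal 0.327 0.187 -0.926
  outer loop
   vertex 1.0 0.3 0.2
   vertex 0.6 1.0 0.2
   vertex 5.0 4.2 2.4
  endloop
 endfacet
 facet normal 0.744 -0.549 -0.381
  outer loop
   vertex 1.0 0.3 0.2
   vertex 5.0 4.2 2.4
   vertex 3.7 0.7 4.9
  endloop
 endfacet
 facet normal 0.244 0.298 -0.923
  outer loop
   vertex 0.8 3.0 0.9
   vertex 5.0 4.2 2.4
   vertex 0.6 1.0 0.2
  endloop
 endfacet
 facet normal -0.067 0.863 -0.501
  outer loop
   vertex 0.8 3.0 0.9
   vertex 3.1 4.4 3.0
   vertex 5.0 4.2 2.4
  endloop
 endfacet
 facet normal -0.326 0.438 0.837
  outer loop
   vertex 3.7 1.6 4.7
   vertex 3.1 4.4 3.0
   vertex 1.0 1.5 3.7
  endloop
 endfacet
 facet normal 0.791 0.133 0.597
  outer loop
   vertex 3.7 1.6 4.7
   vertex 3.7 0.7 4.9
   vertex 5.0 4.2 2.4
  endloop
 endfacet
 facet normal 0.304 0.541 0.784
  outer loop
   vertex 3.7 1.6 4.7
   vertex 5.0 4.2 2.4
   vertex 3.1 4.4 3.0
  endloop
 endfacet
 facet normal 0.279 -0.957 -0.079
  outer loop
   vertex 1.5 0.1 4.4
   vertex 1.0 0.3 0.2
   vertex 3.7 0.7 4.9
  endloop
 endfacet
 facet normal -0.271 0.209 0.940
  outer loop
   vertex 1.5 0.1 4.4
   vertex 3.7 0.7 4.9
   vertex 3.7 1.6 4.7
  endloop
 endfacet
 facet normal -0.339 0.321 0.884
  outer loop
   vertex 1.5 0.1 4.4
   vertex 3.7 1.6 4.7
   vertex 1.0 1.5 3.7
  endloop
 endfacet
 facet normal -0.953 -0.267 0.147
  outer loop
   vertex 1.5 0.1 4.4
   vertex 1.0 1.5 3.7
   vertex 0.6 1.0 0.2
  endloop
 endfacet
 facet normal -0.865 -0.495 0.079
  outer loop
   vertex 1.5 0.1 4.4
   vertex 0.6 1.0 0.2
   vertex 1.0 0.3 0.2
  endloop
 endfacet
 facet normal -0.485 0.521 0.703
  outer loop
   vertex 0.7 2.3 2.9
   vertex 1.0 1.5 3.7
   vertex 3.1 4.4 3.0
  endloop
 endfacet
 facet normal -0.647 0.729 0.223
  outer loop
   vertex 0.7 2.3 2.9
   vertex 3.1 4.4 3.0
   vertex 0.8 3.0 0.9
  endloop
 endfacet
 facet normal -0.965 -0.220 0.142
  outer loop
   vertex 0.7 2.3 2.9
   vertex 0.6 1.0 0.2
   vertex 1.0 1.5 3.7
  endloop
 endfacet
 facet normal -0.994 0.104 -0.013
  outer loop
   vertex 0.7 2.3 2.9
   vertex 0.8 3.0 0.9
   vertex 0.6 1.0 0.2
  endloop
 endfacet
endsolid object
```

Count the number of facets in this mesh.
16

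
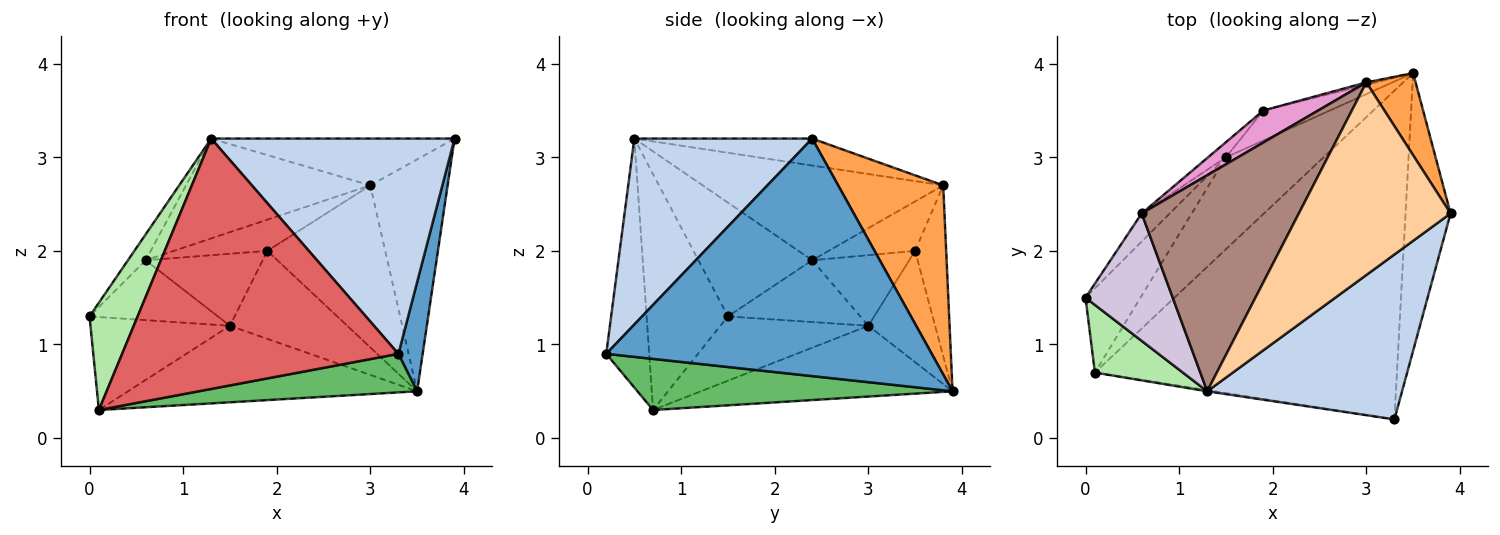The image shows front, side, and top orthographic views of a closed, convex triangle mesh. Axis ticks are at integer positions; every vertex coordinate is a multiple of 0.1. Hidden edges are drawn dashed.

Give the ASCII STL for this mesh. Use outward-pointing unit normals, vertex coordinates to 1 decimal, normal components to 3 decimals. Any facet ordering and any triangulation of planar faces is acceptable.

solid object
 facet normal 0.980 -0.073 -0.186
  outer loop
   vertex 3.5 3.9 0.5
   vertex 3.9 2.4 3.2
   vertex 3.3 0.2 0.9
  endloop
 endfacet
 facet normal 0.502 -0.687 0.526
  outer loop
   vertex 1.3 0.5 3.2
   vertex 3.3 0.2 0.9
   vertex 3.9 2.4 3.2
  endloop
 endfacet
 facet normal 0.788 0.580 0.206
  outer loop
   vertex 3.0 3.8 2.7
   vertex 3.9 2.4 3.2
   vertex 3.5 3.9 0.5
  endloop
 endfacet
 facet normal -0.170 0.233 0.958
  outer loop
   vertex 3.0 3.8 2.7
   vertex 1.3 0.5 3.2
   vertex 3.9 2.4 3.2
  endloop
 endfacet
 facet normal 0.166 -0.115 -0.979
  outer loop
   vertex 0.1 0.7 0.3
   vertex 3.5 3.9 0.5
   vertex 3.3 0.2 0.9
  endloop
 endfacet
 facet normal -0.820 -0.485 0.306
  outer loop
   vertex 0.1 0.7 0.3
   vertex 1.3 0.5 3.2
   vertex 0.0 1.5 1.3
  endloop
 endfacet
 facet normal -0.154 -0.988 -0.005
  outer loop
   vertex 0.1 0.7 0.3
   vertex 3.3 0.2 0.9
   vertex 1.3 0.5 3.2
  endloop
 endfacet
 facet normal -0.618 0.583 -0.528
  outer loop
   vertex 1.5 3.0 1.2
   vertex 0.1 0.7 0.3
   vertex 0.0 1.5 1.3
  endloop
 endfacet
 facet normal -0.487 0.559 -0.671
  outer loop
   vertex 1.5 3.0 1.2
   vertex 3.5 3.9 0.5
   vertex 0.1 0.7 0.3
  endloop
 endfacet
 facet normal -0.788 0.123 0.604
  outer loop
   vertex 0.6 2.4 1.9
   vertex 0.0 1.5 1.3
   vertex 1.3 0.5 3.2
  endloop
 endfacet
 facet normal -0.480 0.368 0.796
  outer loop
   vertex 0.6 2.4 1.9
   vertex 1.3 0.5 3.2
   vertex 3.0 3.8 2.7
  endloop
 endfacet
 facet normal -0.682 0.662 -0.310
  outer loop
   vertex 0.6 2.4 1.9
   vertex 1.5 3.0 1.2
   vertex 0.0 1.5 1.3
  endloop
 endfacet
 facet normal -0.543 0.587 0.601
  outer loop
   vertex 1.9 3.5 2.0
   vertex 0.6 2.4 1.9
   vertex 3.0 3.8 2.7
  endloop
 endfacet
 facet normal -0.630 0.760 -0.160
  outer loop
   vertex 1.9 3.5 2.0
   vertex 1.5 3.0 1.2
   vertex 0.6 2.4 1.9
  endloop
 endfacet
 facet normal -0.255 0.967 -0.014
  outer loop
   vertex 1.9 3.5 2.0
   vertex 3.0 3.8 2.7
   vertex 3.5 3.9 0.5
  endloop
 endfacet
 facet normal -0.474 0.833 -0.284
  outer loop
   vertex 1.9 3.5 2.0
   vertex 3.5 3.9 0.5
   vertex 1.5 3.0 1.2
  endloop
 endfacet
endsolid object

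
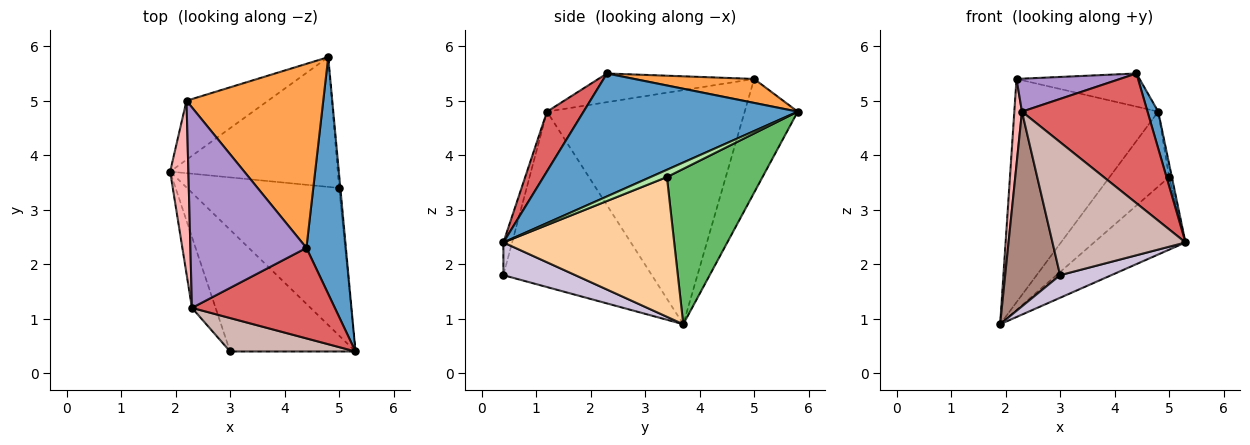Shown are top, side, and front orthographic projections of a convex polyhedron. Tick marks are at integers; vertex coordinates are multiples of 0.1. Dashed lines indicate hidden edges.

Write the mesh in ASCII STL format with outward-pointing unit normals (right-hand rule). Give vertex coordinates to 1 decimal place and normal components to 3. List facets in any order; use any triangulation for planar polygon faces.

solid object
 facet normal 0.951 -0.048 0.305
  outer loop
   vertex 4.4 2.3 5.5
   vertex 5.3 0.4 2.4
   vertex 4.8 5.8 4.8
  endloop
 endfacet
 facet normal -0.336 0.911 -0.241
  outer loop
   vertex 2.2 5.0 5.4
   vertex 4.8 5.8 4.8
   vertex 1.9 3.7 0.9
  endloop
 endfacet
 facet normal 0.170 0.175 0.970
  outer loop
   vertex 2.2 5.0 5.4
   vertex 4.4 2.3 5.5
   vertex 4.8 5.8 4.8
  endloop
 endfacet
 facet normal 0.636 0.341 -0.692
  outer loop
   vertex 5.0 3.4 3.6
   vertex 5.3 0.4 2.4
   vertex 1.9 3.7 0.9
  endloop
 endfacet
 facet normal 0.626 0.390 -0.675
  outer loop
   vertex 5.0 3.4 3.6
   vertex 1.9 3.7 0.9
   vertex 4.8 5.8 4.8
  endloop
 endfacet
 facet normal 0.973 0.162 -0.162
  outer loop
   vertex 5.0 3.4 3.6
   vertex 4.8 5.8 4.8
   vertex 5.3 0.4 2.4
  endloop
 endfacet
 facet normal 0.232 -0.798 0.556
  outer loop
   vertex 2.3 1.2 4.8
   vertex 5.3 0.4 2.4
   vertex 4.4 2.3 5.5
  endloop
 endfacet
 facet normal -0.996 -0.038 0.078
  outer loop
   vertex 2.3 1.2 4.8
   vertex 2.2 5.0 5.4
   vertex 1.9 3.7 0.9
  endloop
 endfacet
 facet normal -0.237 -0.158 0.959
  outer loop
   vertex 2.3 1.2 4.8
   vertex 4.4 2.3 5.5
   vertex 2.2 5.0 5.4
  endloop
 endfacet
 facet normal 0.248 -0.177 -0.952
  outer loop
   vertex 3.0 0.4 1.8
   vertex 1.9 3.7 0.9
   vertex 5.3 0.4 2.4
  endloop
 endfacet
 facet normal -0.930 -0.344 -0.125
  outer loop
   vertex 3.0 0.4 1.8
   vertex 2.3 1.2 4.8
   vertex 1.9 3.7 0.9
  endloop
 endfacet
 facet normal -0.063 -0.968 0.243
  outer loop
   vertex 3.0 0.4 1.8
   vertex 5.3 0.4 2.4
   vertex 2.3 1.2 4.8
  endloop
 endfacet
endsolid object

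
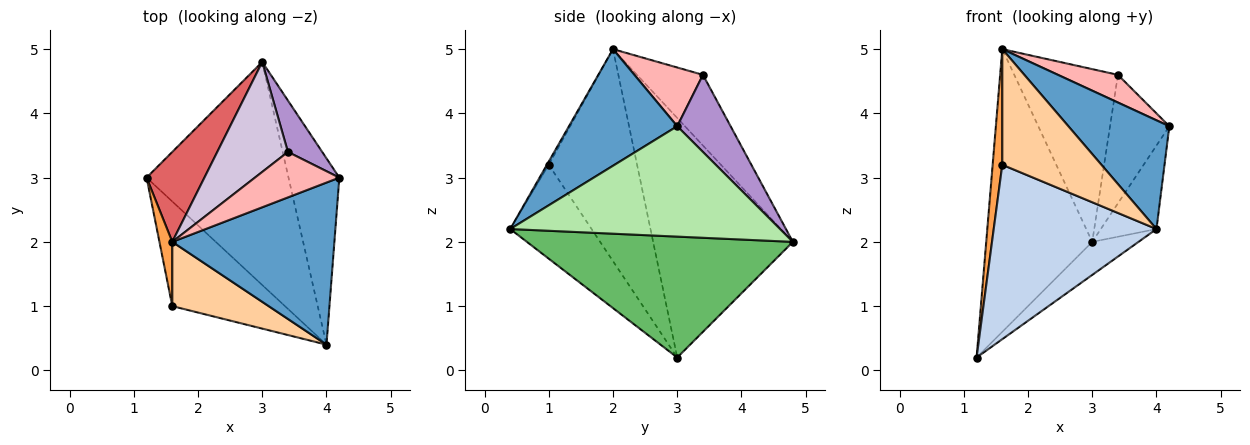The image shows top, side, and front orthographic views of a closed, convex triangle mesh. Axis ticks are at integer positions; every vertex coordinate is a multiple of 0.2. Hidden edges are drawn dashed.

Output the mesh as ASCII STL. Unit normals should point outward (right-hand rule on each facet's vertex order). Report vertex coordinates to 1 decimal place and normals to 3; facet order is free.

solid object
 facet normal 0.513 -0.478 0.713
  outer loop
   vertex 1.6 2.0 5.0
   vertex 4.0 0.4 2.2
   vertex 4.2 3.0 3.8
  endloop
 endfacet
 facet normal -0.394 -0.788 -0.473
  outer loop
   vertex 1.6 1.0 3.2
   vertex 1.2 3.0 0.2
   vertex 4.0 0.4 2.2
  endloop
 endfacet
 facet normal -0.992 -0.108 0.060
  outer loop
   vertex 1.6 1.0 3.2
   vertex 1.6 2.0 5.0
   vertex 1.2 3.0 0.2
  endloop
 endfacet
 facet normal -0.016 -0.874 0.486
  outer loop
   vertex 1.6 1.0 3.2
   vertex 4.0 0.4 2.2
   vertex 1.6 2.0 5.0
  endloop
 endfacet
 facet normal 0.644 0.112 -0.756
  outer loop
   vertex 3.0 4.8 2.0
   vertex 4.0 0.4 2.2
   vertex 1.2 3.0 0.2
  endloop
 endfacet
 facet normal 0.893 0.184 -0.411
  outer loop
   vertex 3.0 4.8 2.0
   vertex 4.2 3.0 3.8
   vertex 4.0 0.4 2.2
  endloop
 endfacet
 facet normal -0.782 0.594 0.189
  outer loop
   vertex 3.0 4.8 2.0
   vertex 1.2 3.0 0.2
   vertex 1.6 2.0 5.0
  endloop
 endfacet
 facet normal 0.511 -0.447 0.734
  outer loop
   vertex 3.4 3.4 4.6
   vertex 1.6 2.0 5.0
   vertex 4.2 3.0 3.8
  endloop
 endfacet
 facet normal 0.641 0.712 0.285
  outer loop
   vertex 3.4 3.4 4.6
   vertex 4.2 3.0 3.8
   vertex 3.0 4.8 2.0
  endloop
 endfacet
 facet normal -0.473 0.743 0.473
  outer loop
   vertex 3.4 3.4 4.6
   vertex 3.0 4.8 2.0
   vertex 1.6 2.0 5.0
  endloop
 endfacet
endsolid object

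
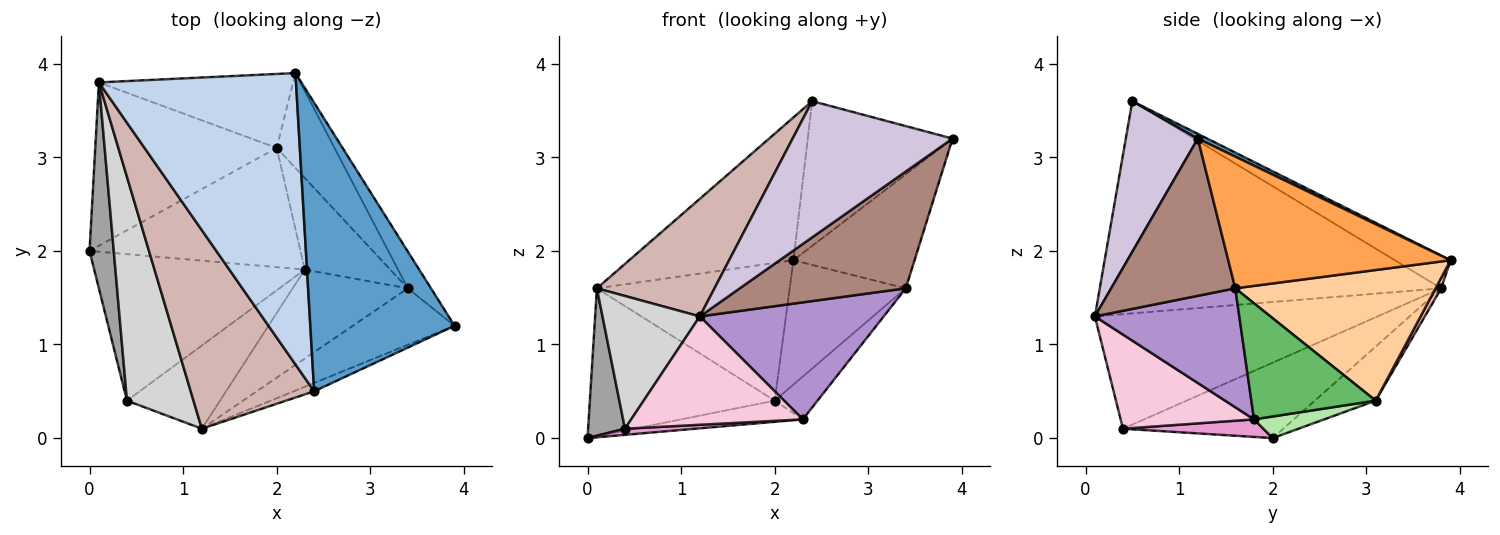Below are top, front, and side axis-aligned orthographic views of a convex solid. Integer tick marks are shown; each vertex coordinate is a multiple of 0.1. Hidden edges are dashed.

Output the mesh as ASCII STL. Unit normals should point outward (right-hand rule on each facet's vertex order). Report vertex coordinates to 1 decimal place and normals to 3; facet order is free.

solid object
 facet normal 0.029 0.448 0.893
  outer loop
   vertex 2.4 0.5 3.6
   vertex 3.9 1.2 3.2
   vertex 2.2 3.9 1.9
  endloop
 endfacet
 facet normal -0.148 0.435 0.888
  outer loop
   vertex 0.1 3.8 1.6
   vertex 2.4 0.5 3.6
   vertex 2.2 3.9 1.9
  endloop
 endfacet
 facet normal 0.868 0.473 -0.153
  outer loop
   vertex 3.4 1.6 1.6
   vertex 2.2 3.9 1.9
   vertex 3.9 1.2 3.2
  endloop
 endfacet
 facet normal 0.808 0.468 -0.357
  outer loop
   vertex 2.0 3.1 0.4
   vertex 2.2 3.9 1.9
   vertex 3.4 1.6 1.6
  endloop
 endfacet
 facet normal 0.776 0.267 -0.572
  outer loop
   vertex 2.0 3.1 0.4
   vertex 3.4 1.6 1.6
   vertex 2.3 1.8 0.2
  endloop
 endfacet
 facet normal 0.100 0.174 -0.980
  outer loop
   vertex 2.0 3.1 0.4
   vertex 2.3 1.8 0.2
   vertex 0.0 2.0 0.0
  endloop
 endfacet
 facet normal -0.216 0.655 -0.724
  outer loop
   vertex 2.0 3.1 0.4
   vertex 0.0 2.0 0.0
   vertex 0.1 3.8 1.6
  endloop
 endfacet
 facet normal 0.026 0.881 -0.473
  outer loop
   vertex 2.0 3.1 0.4
   vertex 0.1 3.8 1.6
   vertex 2.2 3.9 1.9
  endloop
 endfacet
 facet normal 0.530 -0.675 -0.513
  outer loop
   vertex 1.2 0.1 1.3
   vertex 2.3 1.8 0.2
   vertex 3.4 1.6 1.6
  endloop
 endfacet
 facet normal 0.410 -0.910 -0.056
  outer loop
   vertex 1.2 0.1 1.3
   vertex 3.9 1.2 3.2
   vertex 2.4 0.5 3.6
  endloop
 endfacet
 facet normal 0.558 -0.747 -0.361
  outer loop
   vertex 1.2 0.1 1.3
   vertex 3.4 1.6 1.6
   vertex 3.9 1.2 3.2
  endloop
 endfacet
 facet normal -0.828 -0.285 0.482
  outer loop
   vertex 1.2 0.1 1.3
   vertex 2.4 0.5 3.6
   vertex 0.1 3.8 1.6
  endloop
 endfacet
 facet normal 0.083 -0.041 -0.996
  outer loop
   vertex 0.4 0.4 0.1
   vertex 0.0 2.0 0.0
   vertex 2.3 1.8 0.2
  endloop
 endfacet
 facet normal 0.525 -0.675 -0.519
  outer loop
   vertex 0.4 0.4 0.1
   vertex 2.3 1.8 0.2
   vertex 1.2 0.1 1.3
  endloop
 endfacet
 facet normal -0.930 -0.214 0.299
  outer loop
   vertex 0.4 0.4 0.1
   vertex 0.1 3.8 1.6
   vertex 0.0 2.0 0.0
  endloop
 endfacet
 facet normal -0.829 -0.285 0.481
  outer loop
   vertex 0.4 0.4 0.1
   vertex 1.2 0.1 1.3
   vertex 0.1 3.8 1.6
  endloop
 endfacet
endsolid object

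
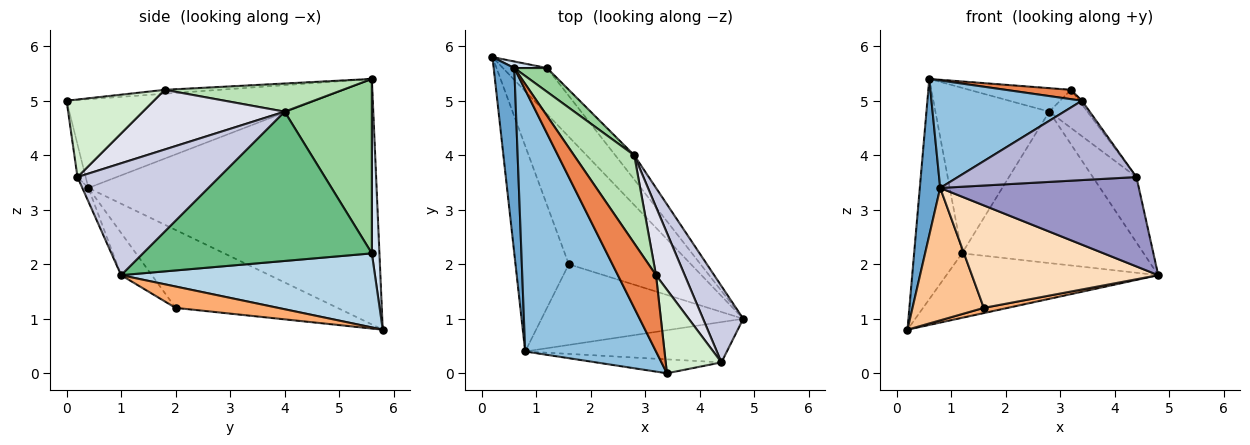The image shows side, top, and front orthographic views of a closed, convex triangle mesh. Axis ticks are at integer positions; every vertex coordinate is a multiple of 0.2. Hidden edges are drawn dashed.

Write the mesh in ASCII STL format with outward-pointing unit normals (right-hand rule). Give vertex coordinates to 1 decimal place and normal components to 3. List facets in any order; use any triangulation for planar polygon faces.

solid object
 facet normal -0.994 -0.070 0.083
  outer loop
   vertex 0.8 0.4 3.4
   vertex 0.6 5.6 5.4
   vertex 0.2 5.8 0.8
  endloop
 endfacet
 facet normal -0.532 -0.322 0.783
  outer loop
   vertex 0.8 0.4 3.4
   vertex 3.4 0.0 5.0
   vertex 0.6 5.6 5.4
  endloop
 endfacet
 facet normal 0.698 0.583 -0.416
  outer loop
   vertex 1.2 5.6 2.2
   vertex 4.8 1.0 1.8
   vertex 0.2 5.8 0.8
  endloop
 endfacet
 facet normal 0.156 0.987 0.029
  outer loop
   vertex 1.2 5.6 2.2
   vertex 0.2 5.8 0.8
   vertex 0.6 5.6 5.4
  endloop
 endfacet
 facet normal -0.101 -0.121 0.988
  outer loop
   vertex 3.2 1.8 5.2
   vertex 0.6 5.6 5.4
   vertex 3.4 0.0 5.0
  endloop
 endfacet
 facet normal 0.172 -0.040 -0.984
  outer loop
   vertex 1.6 2.0 1.2
   vertex 0.2 5.8 0.8
   vertex 4.8 1.0 1.8
  endloop
 endfacet
 facet normal -0.776 -0.342 -0.531
  outer loop
   vertex 1.6 2.0 1.2
   vertex 0.8 0.4 3.4
   vertex 0.2 5.8 0.8
  endloop
 endfacet
 facet normal -0.128 -0.779 -0.613
  outer loop
   vertex 1.6 2.0 1.2
   vertex 4.8 1.0 1.8
   vertex 0.8 0.4 3.4
  endloop
 endfacet
 facet normal 0.779 0.619 -0.099
  outer loop
   vertex 2.8 4.0 4.8
   vertex 4.8 1.0 1.8
   vertex 1.2 5.6 2.2
  endloop
 endfacet
 facet normal 0.604 0.789 0.113
  outer loop
   vertex 2.8 4.0 4.8
   vertex 1.2 5.6 2.2
   vertex 0.6 5.6 5.4
  endloop
 endfacet
 facet normal 0.411 0.235 0.881
  outer loop
   vertex 2.8 4.0 4.8
   vertex 0.6 5.6 5.4
   vertex 3.2 1.8 5.2
  endloop
 endfacet
 facet normal 0.812 0.025 0.583
  outer loop
   vertex 4.4 0.2 3.6
   vertex 3.2 1.8 5.2
   vertex 3.4 0.0 5.0
  endloop
 endfacet
 facet normal -0.028 -0.911 -0.411
  outer loop
   vertex 4.4 0.2 3.6
   vertex 0.8 0.4 3.4
   vertex 4.8 1.0 1.8
  endloop
 endfacet
 facet normal -0.045 -0.984 -0.173
  outer loop
   vertex 4.4 0.2 3.6
   vertex 3.4 0.0 5.0
   vertex 0.8 0.4 3.4
  endloop
 endfacet
 facet normal 0.904 0.278 0.325
  outer loop
   vertex 4.4 0.2 3.6
   vertex 4.8 1.0 1.8
   vertex 2.8 4.0 4.8
  endloop
 endfacet
 facet normal 0.876 0.236 0.421
  outer loop
   vertex 4.4 0.2 3.6
   vertex 2.8 4.0 4.8
   vertex 3.2 1.8 5.2
  endloop
 endfacet
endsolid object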